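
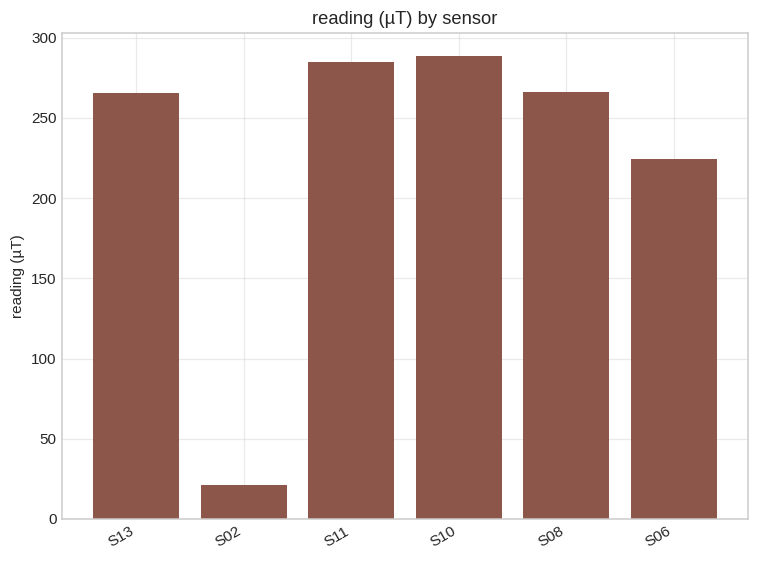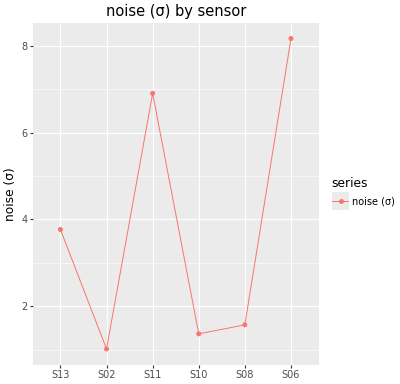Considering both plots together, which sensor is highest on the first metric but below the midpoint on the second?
Chart 2 median noise (σ) ≈ 3; below-median sensors: S02, S10, S08. Among those, S10 has the highest reading (µT) (≈ 300).

S10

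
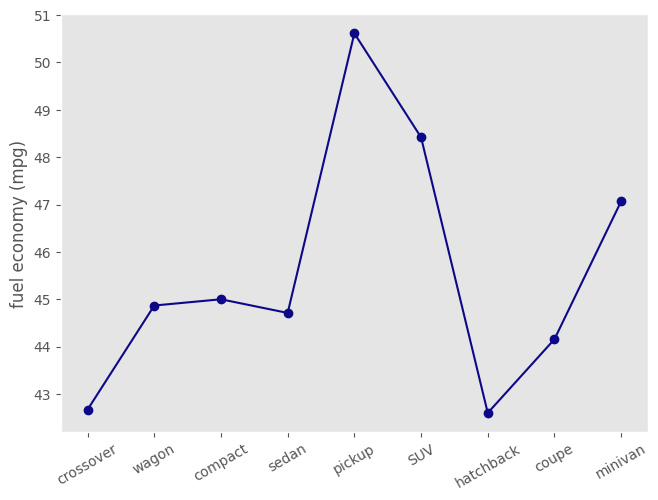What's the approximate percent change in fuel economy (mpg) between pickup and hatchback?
pickup ≈ 51, hatchback ≈ 43; (43 − 51) / 51 ≈ -15.7%.

≈ -15.7%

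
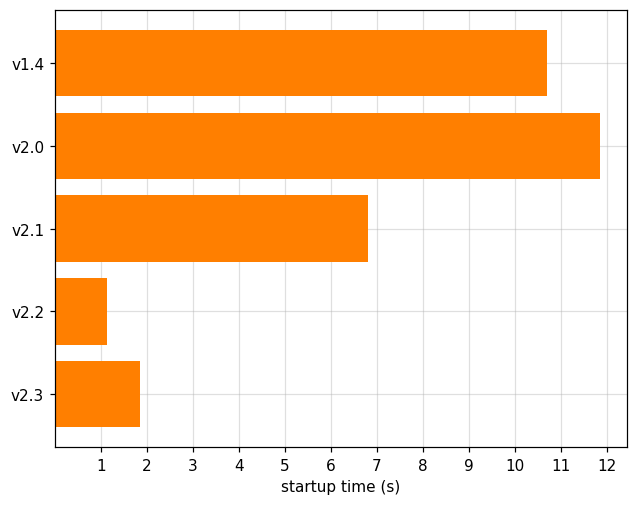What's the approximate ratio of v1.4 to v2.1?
≈ 1.57×

v1.4 ≈ 11, v2.1 ≈ 7; 11/7 ≈ 1.57.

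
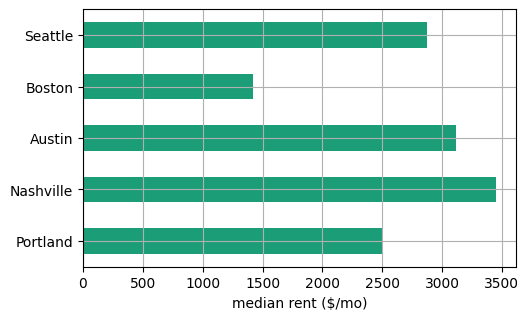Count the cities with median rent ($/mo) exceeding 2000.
Above 2000: Portland, Nashville, Austin, Seattle.

4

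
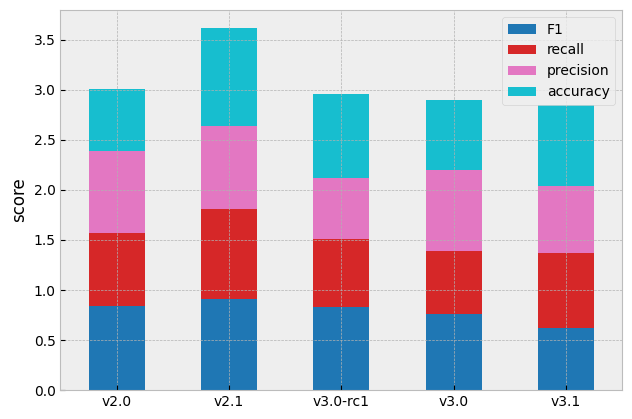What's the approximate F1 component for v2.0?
F1 top ≈ 1.0, bottom ≈ 0.0; segment ≈ 1.0.

≈ 1.0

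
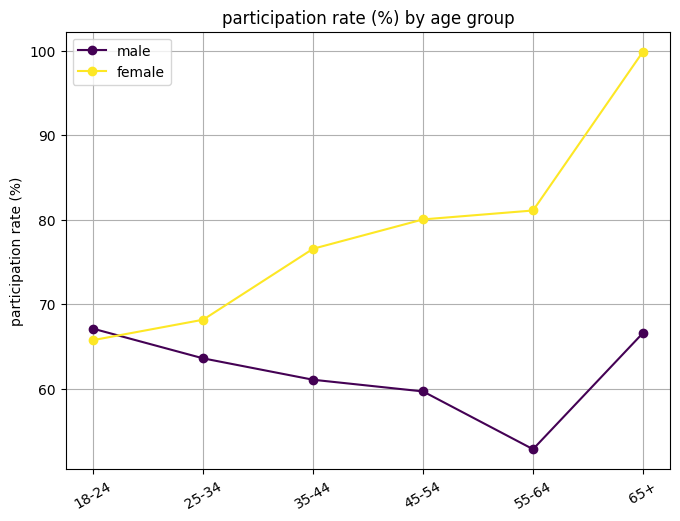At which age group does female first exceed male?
25-34

18-24: female ≈ 65 vs male ≈ 65 (not yet); 25-34: female ≈ 70 vs male ≈ 65 (first crossover).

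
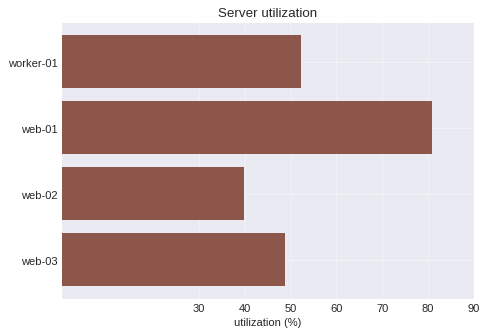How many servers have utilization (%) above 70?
1

Above 70: web-01.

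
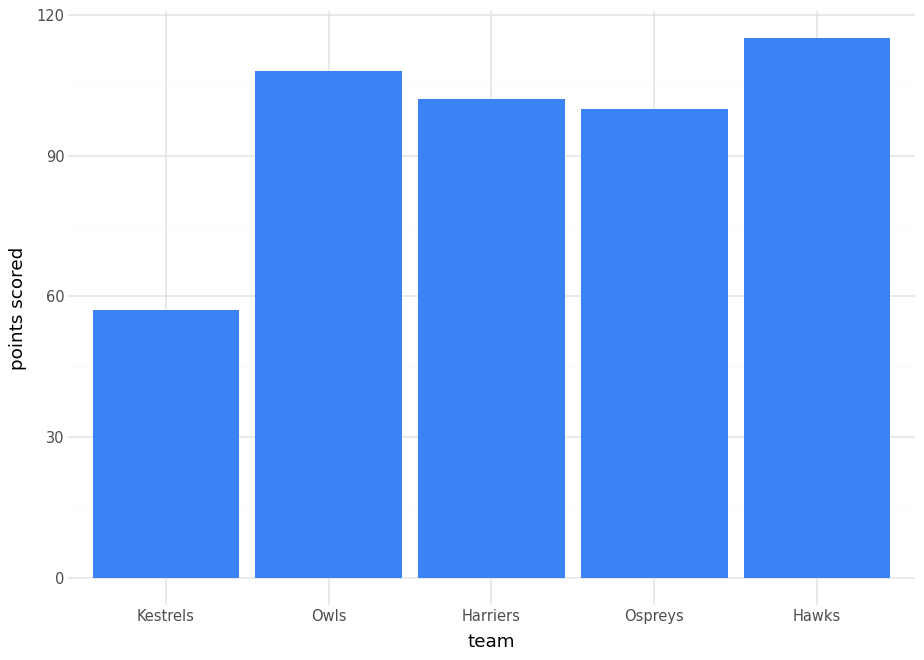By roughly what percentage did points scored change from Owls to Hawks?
Owls ≈ 110, Hawks ≈ 120; (120 − 110) / 110 ≈ +9.1%.

≈ +9.1%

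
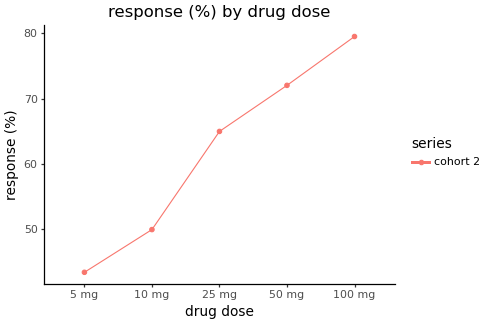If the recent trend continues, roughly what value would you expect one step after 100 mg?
≈ 87.5

Last three: 65, 70, 80 → slope ≈ 7.5/step → next ≈ 87.5.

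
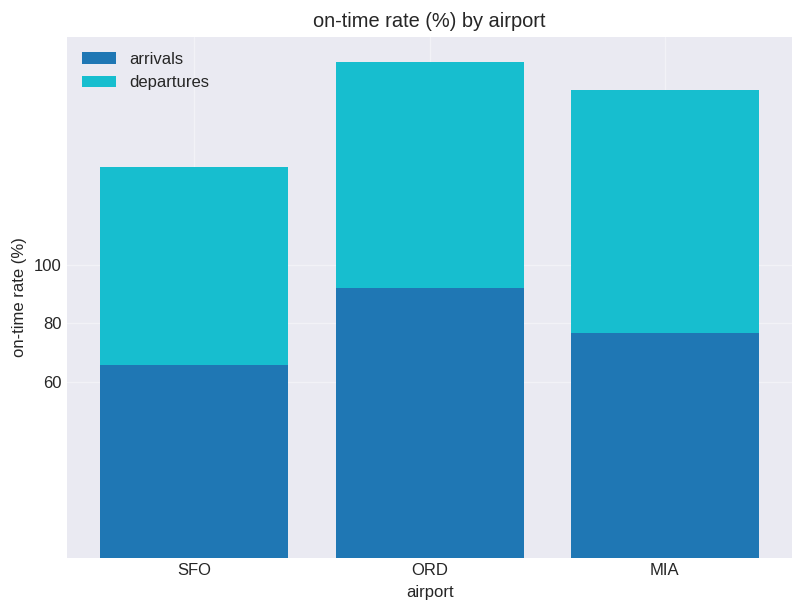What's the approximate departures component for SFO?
≈ 80

departures top ≈ 140, bottom ≈ 60; segment ≈ 80.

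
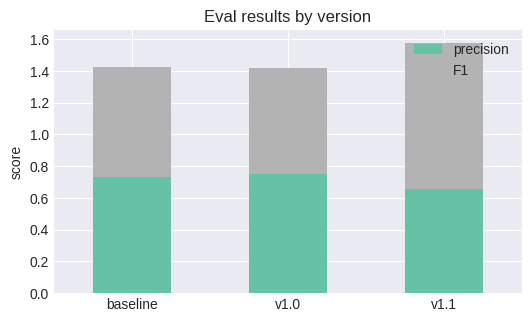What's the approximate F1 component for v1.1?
≈ 1.0

F1 top ≈ 1.6, bottom ≈ 0.6; segment ≈ 1.0.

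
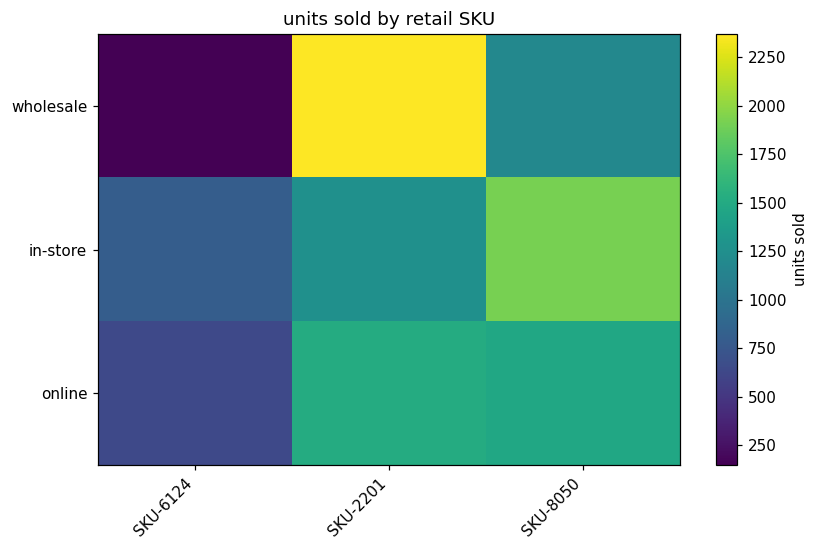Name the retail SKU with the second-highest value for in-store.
SKU-2201

Top 3 for in-store: SKU-8050 ≈ 2000, SKU-2201 ≈ 1200, SKU-6124 ≈ 800.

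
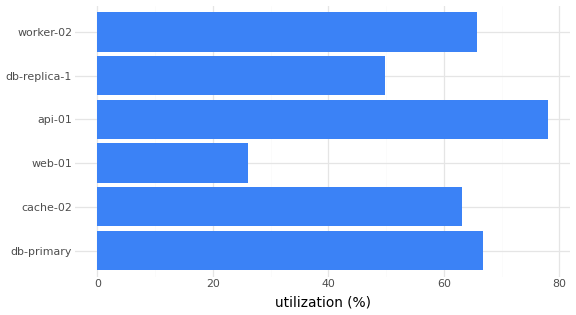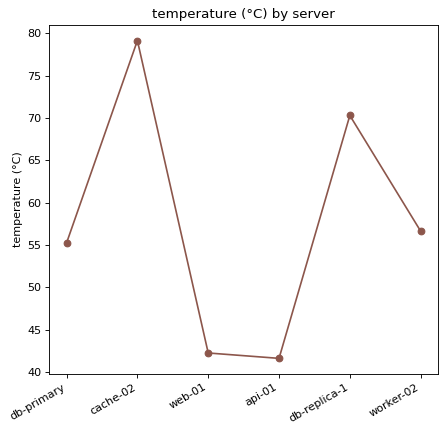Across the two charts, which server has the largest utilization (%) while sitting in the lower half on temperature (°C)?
api-01

Chart 2 median temperature (°C) ≈ 60; below-median servers: db-primary, web-01, api-01. Among those, api-01 has the highest utilization (%) (≈ 80).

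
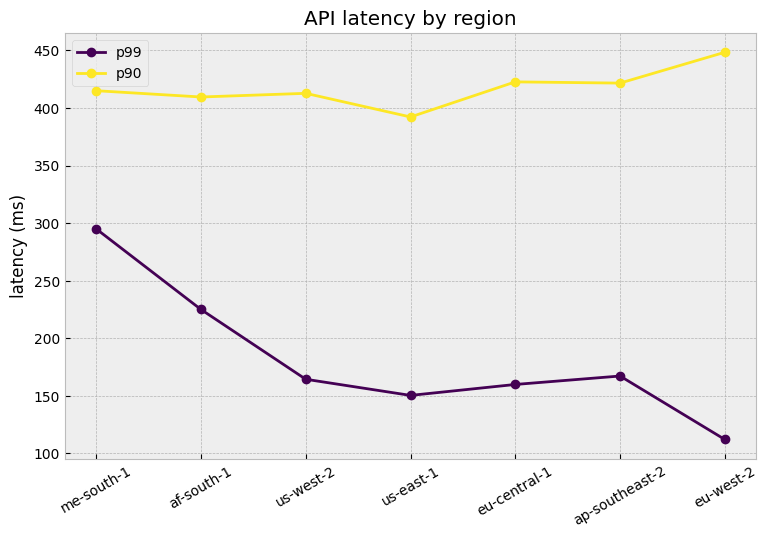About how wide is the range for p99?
≈ 200

Max me-south-1 ≈ 300, min eu-west-2 ≈ 100; range ≈ 200.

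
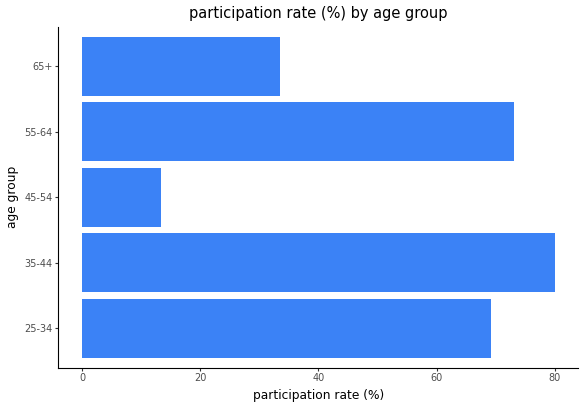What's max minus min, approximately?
Max 35-44 ≈ 80, min 45-54 ≈ 10; range ≈ 70.

≈ 70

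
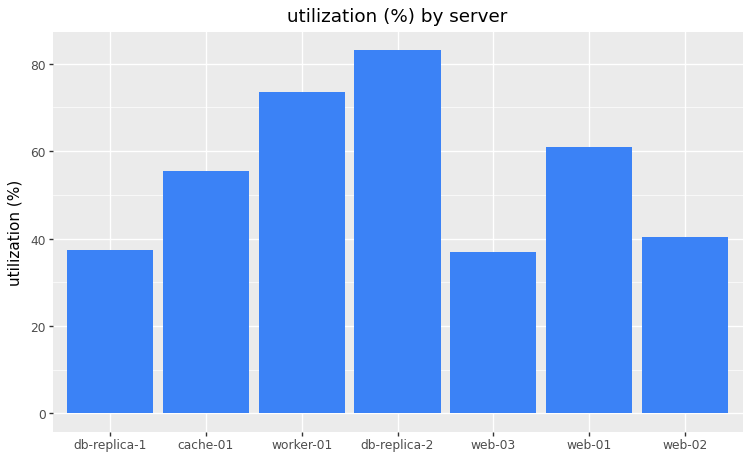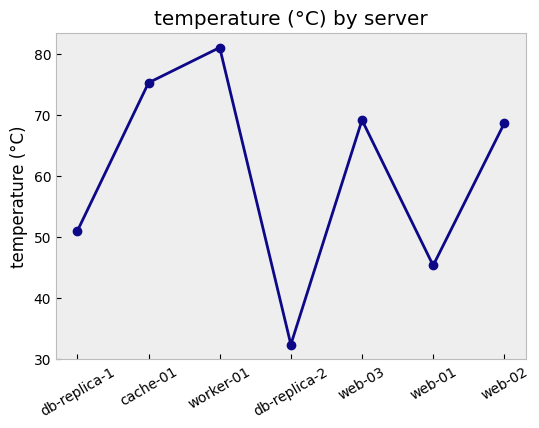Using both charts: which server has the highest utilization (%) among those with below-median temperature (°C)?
Chart 2 median temperature (°C) ≈ 70; below-median servers: db-replica-1, db-replica-2, web-01. Among those, db-replica-2 has the highest utilization (%) (≈ 80).

db-replica-2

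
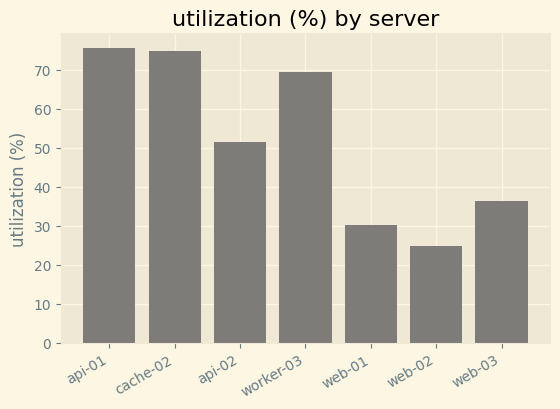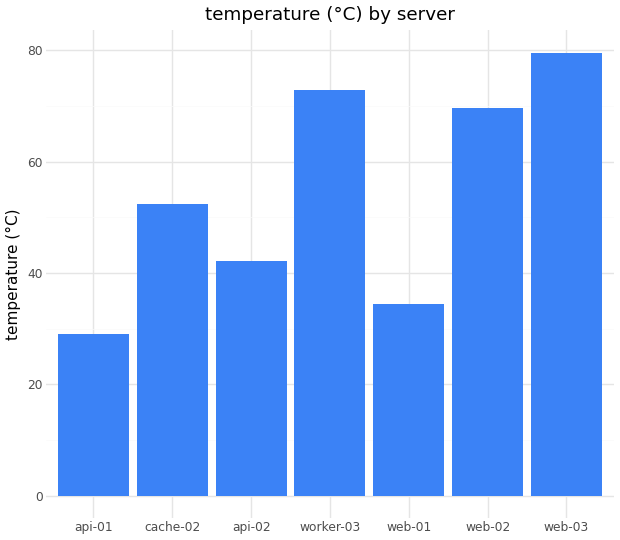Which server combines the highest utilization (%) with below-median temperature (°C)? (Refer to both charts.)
Chart 2 median temperature (°C) ≈ 50; below-median servers: api-01, api-02, web-01. Among those, api-01 has the highest utilization (%) (≈ 80).

api-01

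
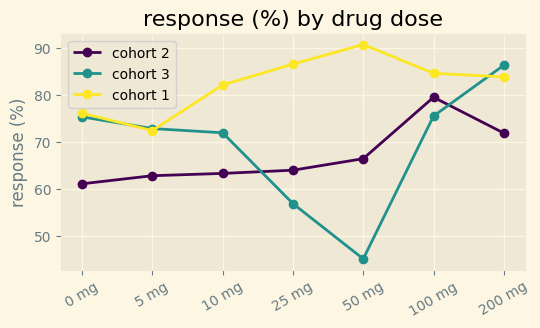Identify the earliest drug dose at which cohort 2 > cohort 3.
25 mg

10 mg: cohort 2 ≈ 65 vs cohort 3 ≈ 70 (not yet); 25 mg: cohort 2 ≈ 65 vs cohort 3 ≈ 55 (first crossover).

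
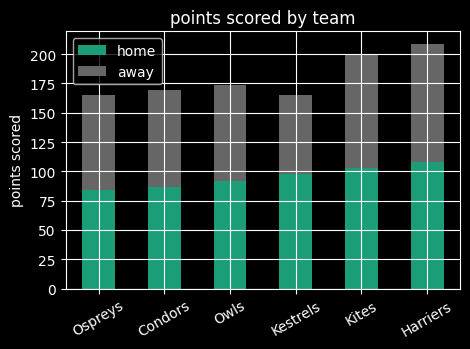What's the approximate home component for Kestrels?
home top ≈ 100, bottom ≈ 0; segment ≈ 100.

≈ 100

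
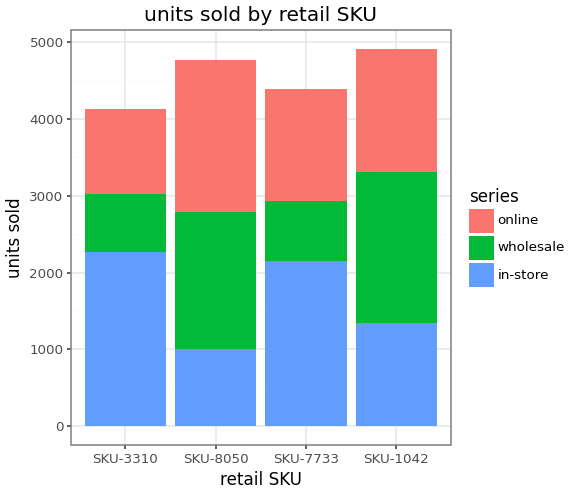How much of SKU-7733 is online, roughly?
online top ≈ 4500, bottom ≈ 3000; segment ≈ 1500.

≈ 1500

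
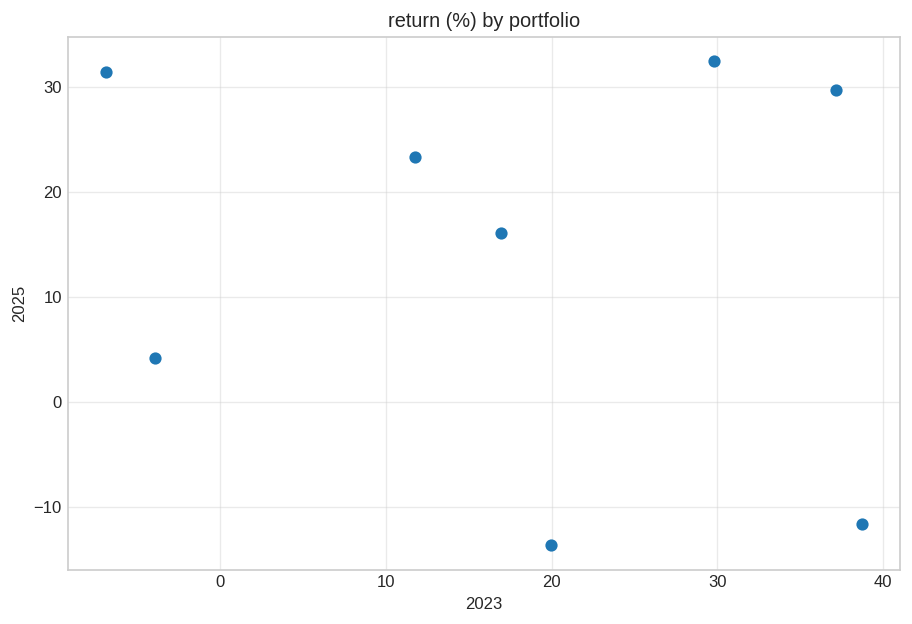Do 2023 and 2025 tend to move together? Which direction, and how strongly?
no clear correlation

Points are roughly uncorrelated; weak (|r| ≈ 0.2).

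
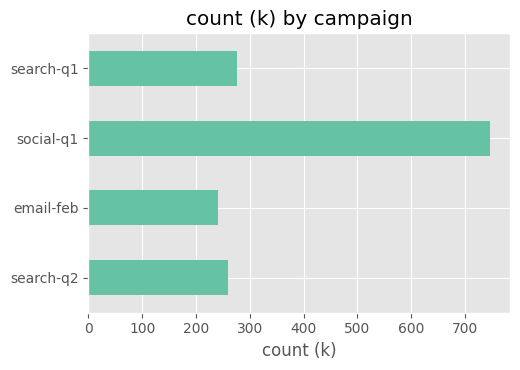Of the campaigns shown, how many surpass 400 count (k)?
Above 400: social-q1.

1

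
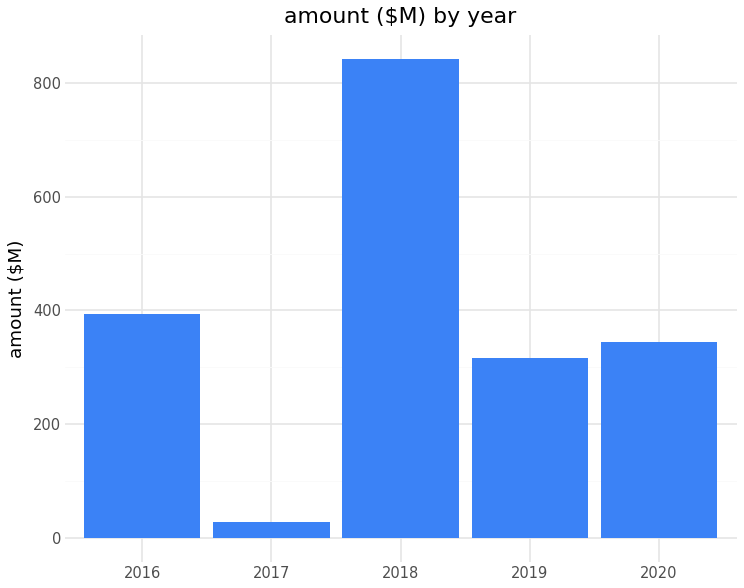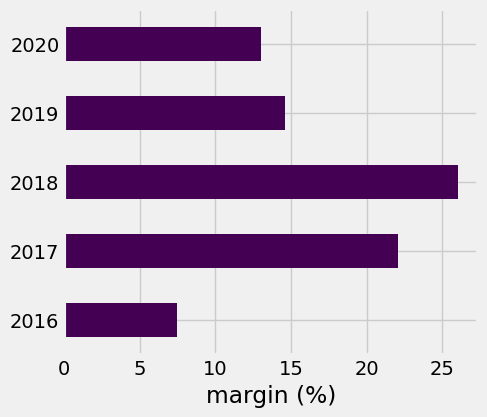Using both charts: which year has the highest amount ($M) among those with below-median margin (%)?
Chart 2 median margin (%) ≈ 15; below-median years: 2016, 2020. Among those, 2016 has the highest amount ($M) (≈ 400).

2016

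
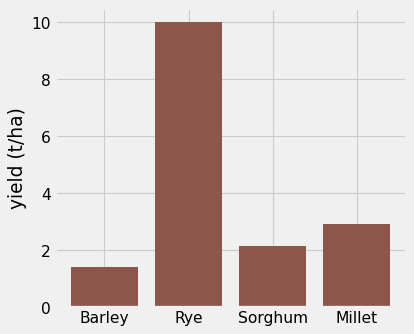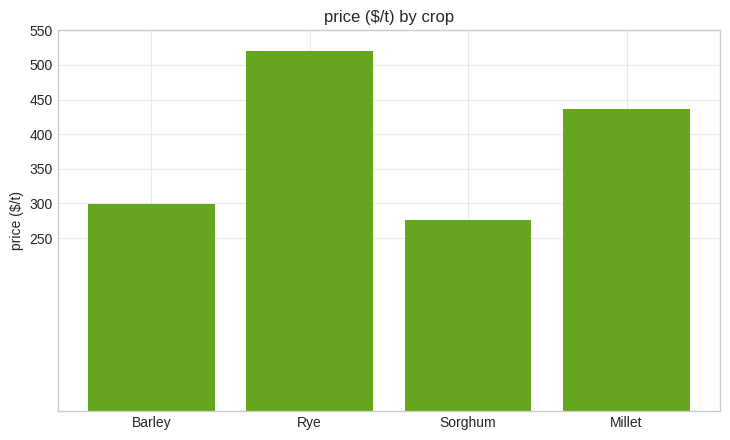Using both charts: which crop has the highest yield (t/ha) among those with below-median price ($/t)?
Sorghum

Chart 2 median price ($/t) ≈ 350; below-median crops: Barley, Sorghum. Among those, Sorghum has the highest yield (t/ha) (≈ 2).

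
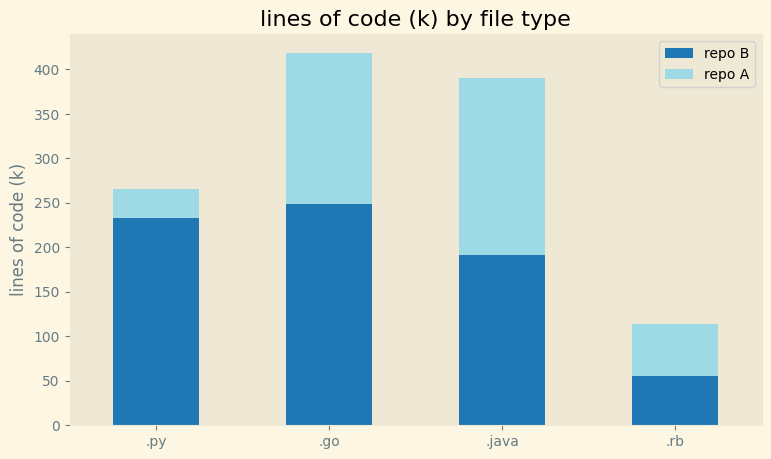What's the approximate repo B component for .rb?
≈ 50

repo B top ≈ 50, bottom ≈ 0; segment ≈ 50.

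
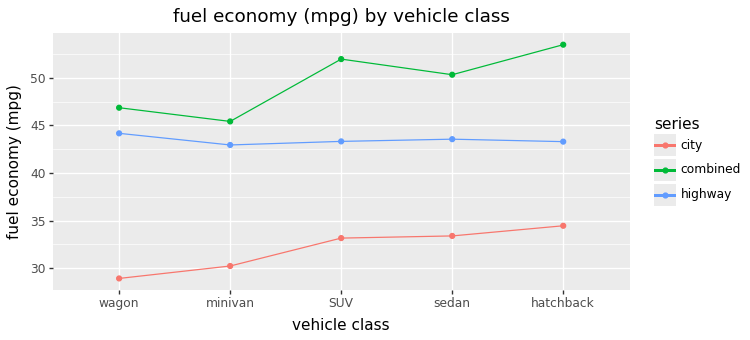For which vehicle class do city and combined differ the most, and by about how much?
hatchback: city ≈ 35, combined ≈ 55 → gap ≈ 20. Next-largest (SUV) is only ≈ 15.

hatchback, ≈ 20 mpg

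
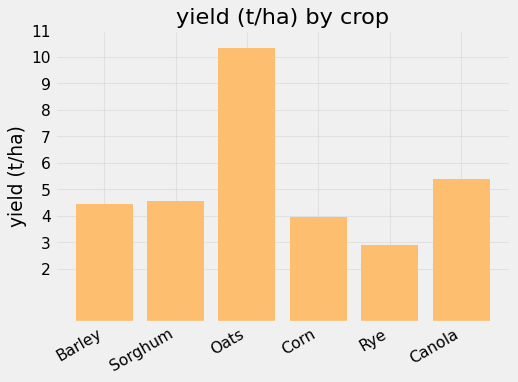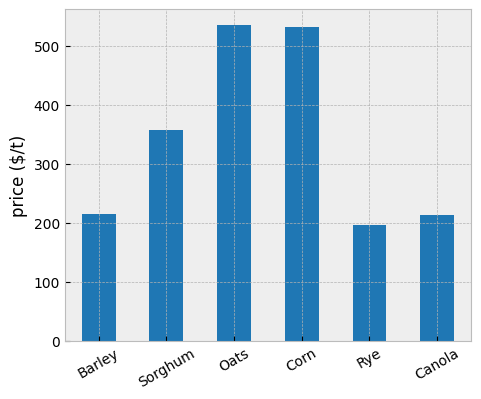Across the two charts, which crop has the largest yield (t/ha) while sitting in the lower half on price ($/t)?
Chart 2 median price ($/t) ≈ 300; below-median crops: Barley, Rye, Canola. Among those, Canola has the highest yield (t/ha) (≈ 5).

Canola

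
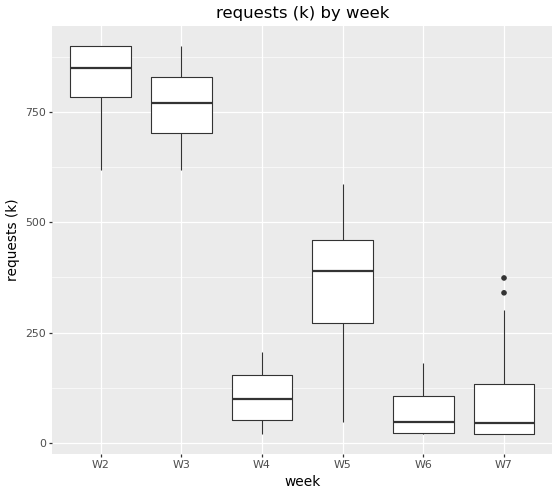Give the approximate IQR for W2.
Q3 ≈ 900, Q1 ≈ 800; IQR ≈ 100.

≈ 100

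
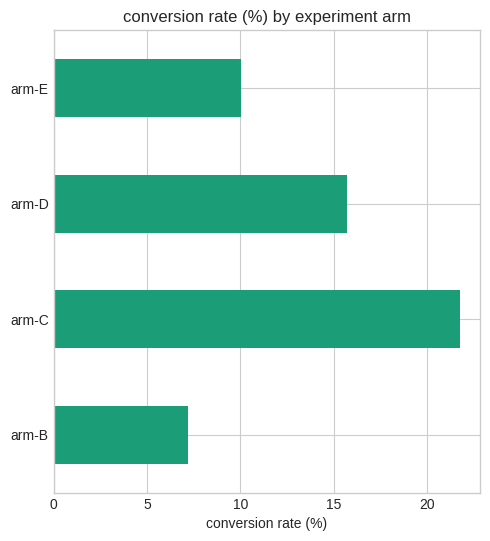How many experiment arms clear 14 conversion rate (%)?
Above 14: arm-C, arm-D.

2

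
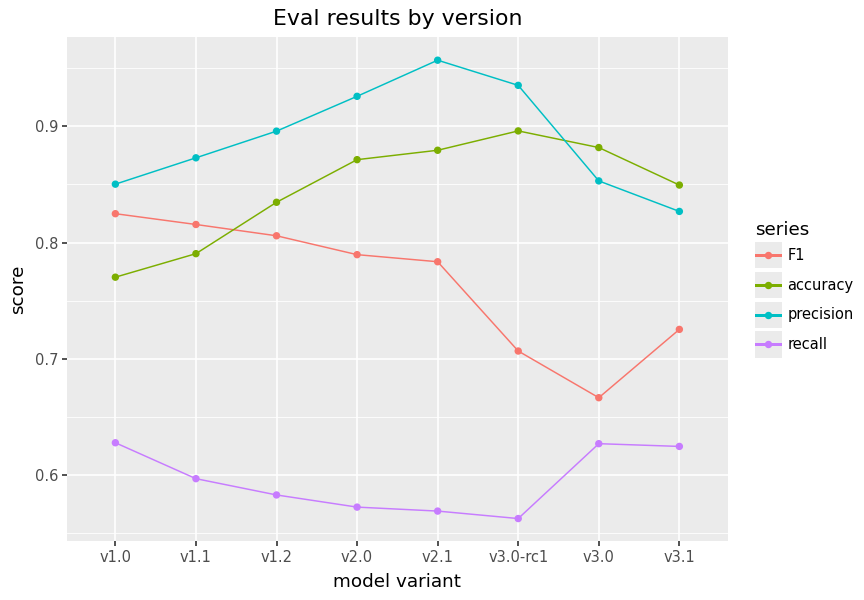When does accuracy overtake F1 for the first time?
v1.2

v1.1: accuracy ≈ 0.80 vs F1 ≈ 0.80 (not yet); v1.2: accuracy ≈ 0.85 vs F1 ≈ 0.80 (first crossover).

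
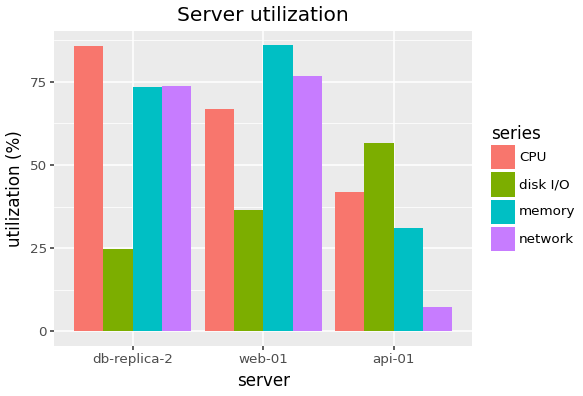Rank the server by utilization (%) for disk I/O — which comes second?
web-01

Top 3 for disk I/O: api-01 ≈ 60, web-01 ≈ 40, db-replica-2 ≈ 20.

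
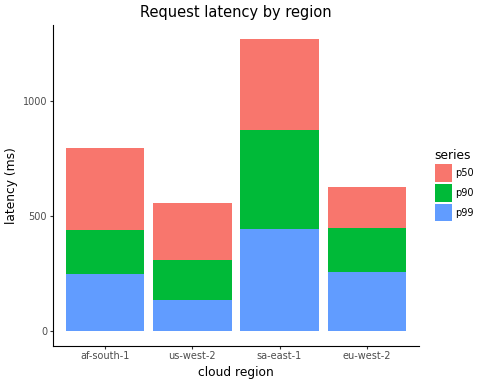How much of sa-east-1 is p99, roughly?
≈ 400

p99 top ≈ 400, bottom ≈ 0; segment ≈ 400.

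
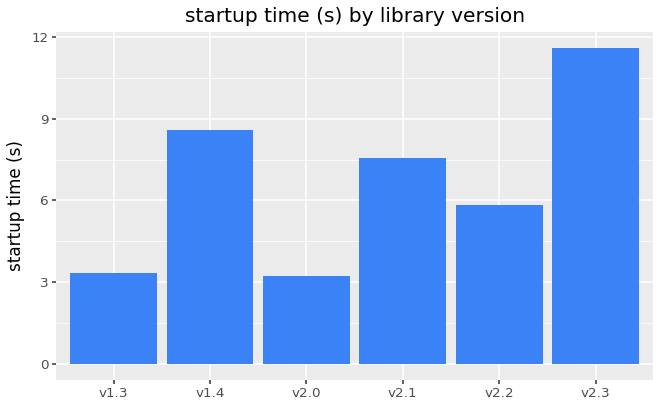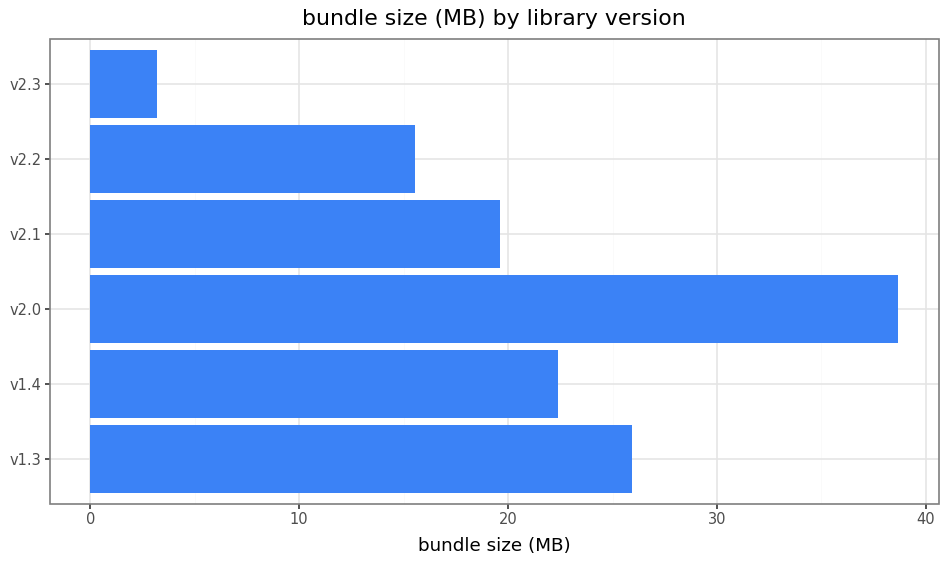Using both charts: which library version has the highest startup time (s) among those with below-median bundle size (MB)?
Chart 2 median bundle size (MB) ≈ 20; below-median library versions: v2.1, v2.2, v2.3. Among those, v2.3 has the highest startup time (s) (≈ 12).

v2.3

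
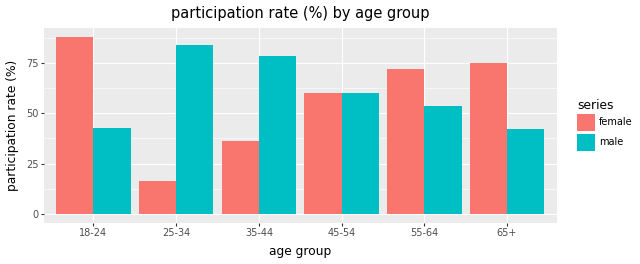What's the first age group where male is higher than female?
18-24: male ≈ 40 vs female ≈ 90 (not yet); 25-34: male ≈ 80 vs female ≈ 20 (first crossover).

25-34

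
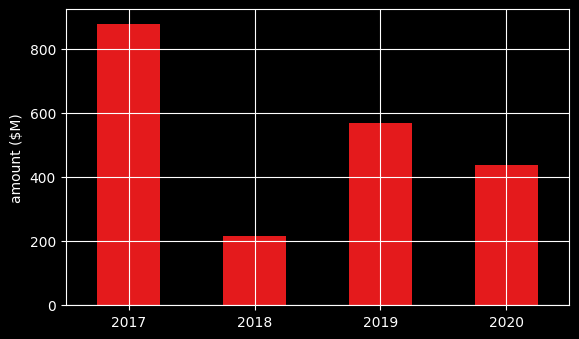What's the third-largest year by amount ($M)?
2020

Top 4: 2017 ≈ 900, 2019 ≈ 600, 2020 ≈ 400, 2018 ≈ 200.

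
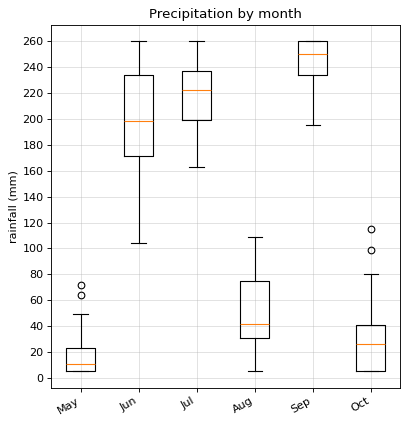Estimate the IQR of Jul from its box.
Q3 ≈ 240, Q1 ≈ 200; IQR ≈ 40.

≈ 40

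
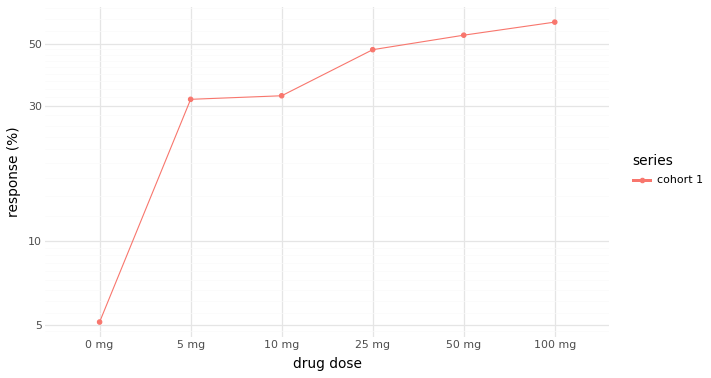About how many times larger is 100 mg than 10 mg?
100 mg ≈ 60, 10 mg ≈ 35; 60/35 ≈ 1.71.

≈ 1.71×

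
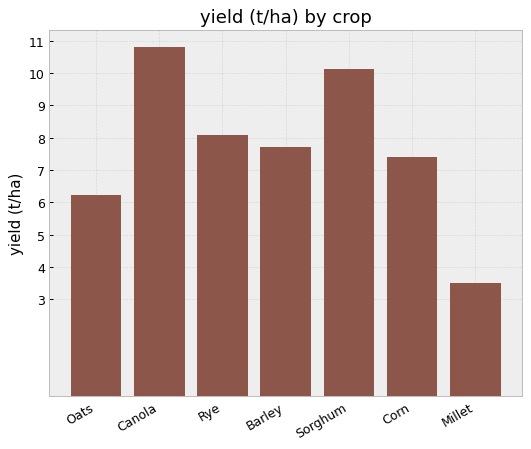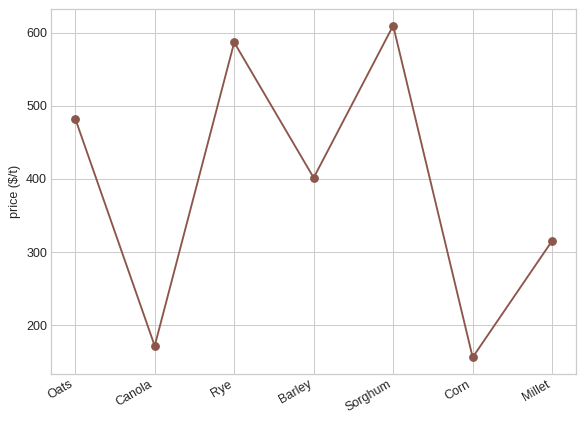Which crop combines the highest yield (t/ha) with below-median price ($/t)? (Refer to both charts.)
Canola

Chart 2 median price ($/t) ≈ 400; below-median crops: Canola, Corn, Millet. Among those, Canola has the highest yield (t/ha) (≈ 11).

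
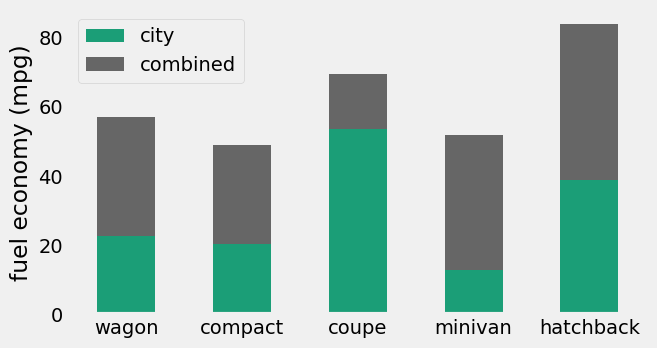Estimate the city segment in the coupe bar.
city top ≈ 50, bottom ≈ 0; segment ≈ 50.

≈ 50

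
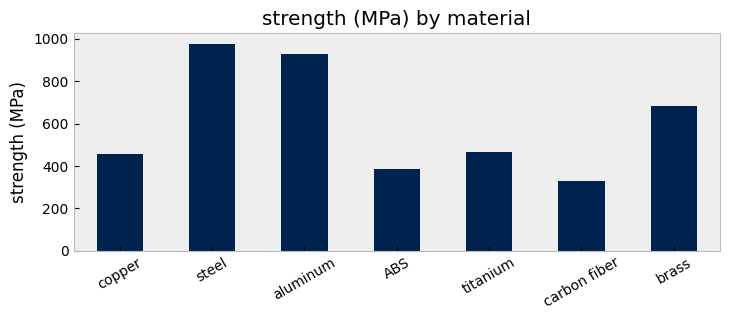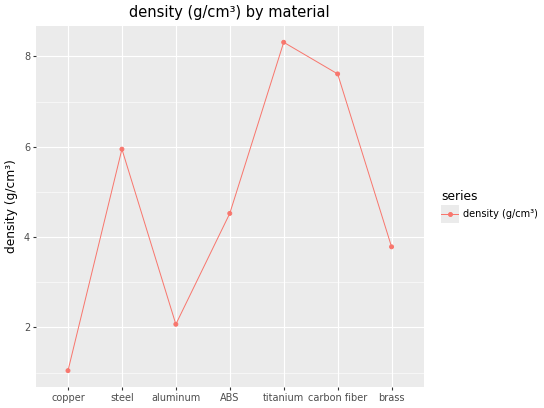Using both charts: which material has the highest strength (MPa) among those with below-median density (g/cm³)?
Chart 2 median density (g/cm³) ≈ 5; below-median materials: copper, aluminum, brass. Among those, aluminum has the highest strength (MPa) (≈ 900).

aluminum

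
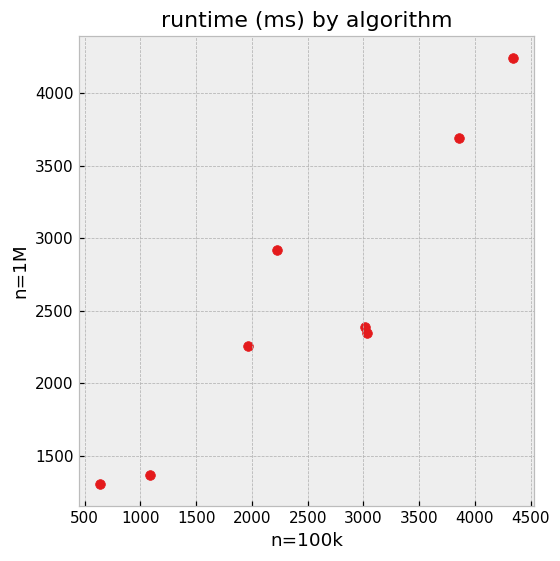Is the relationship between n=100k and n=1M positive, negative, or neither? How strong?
Points are positively correlated; strong (|r| ≈ 0.9).

positive, strong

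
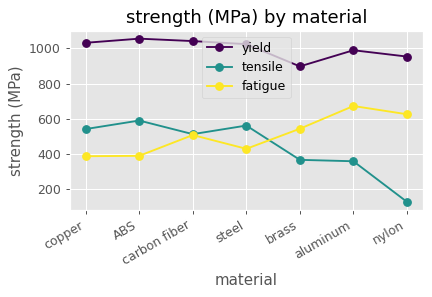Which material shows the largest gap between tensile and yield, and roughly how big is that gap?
nylon: tensile ≈ 100, yield ≈ 1000 → gap ≈ 900. Next-largest (aluminum) is only ≈ 600.

nylon, ≈ 900 MPa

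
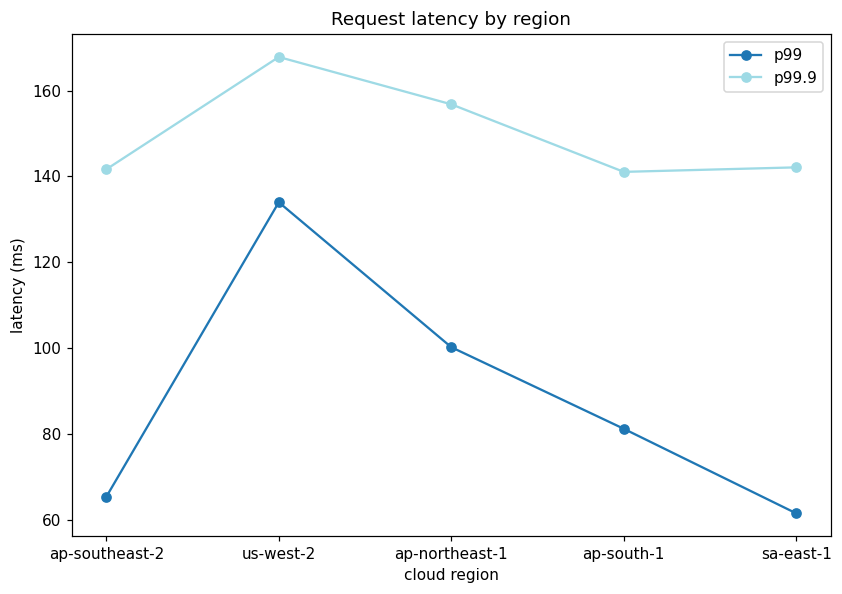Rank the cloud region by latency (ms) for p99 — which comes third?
ap-south-1

Top 4 for p99: us-west-2 ≈ 130, ap-northeast-1 ≈ 100, ap-south-1 ≈ 80, ap-southeast-2 ≈ 70.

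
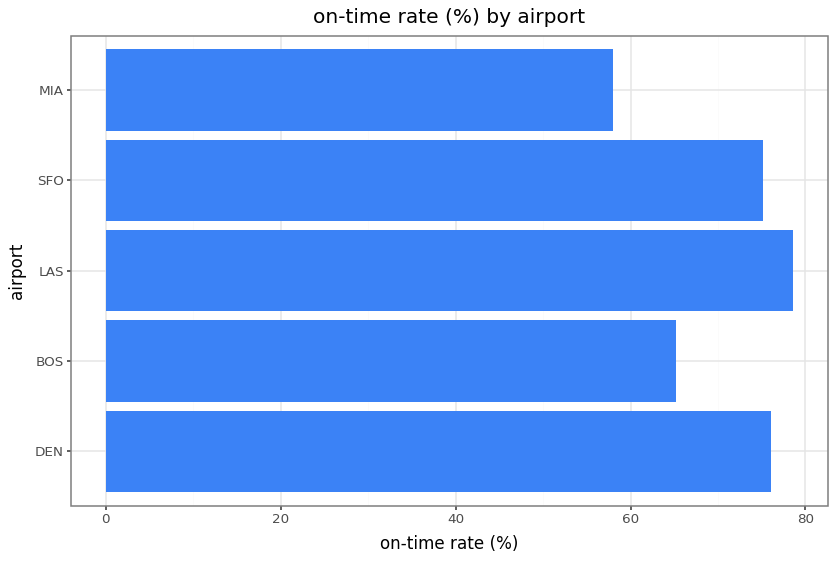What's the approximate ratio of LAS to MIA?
LAS ≈ 80, MIA ≈ 60; 80/60 ≈ 1.33.

≈ 1.33×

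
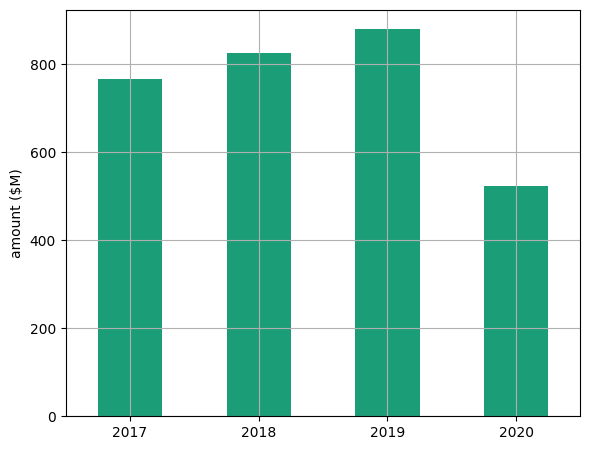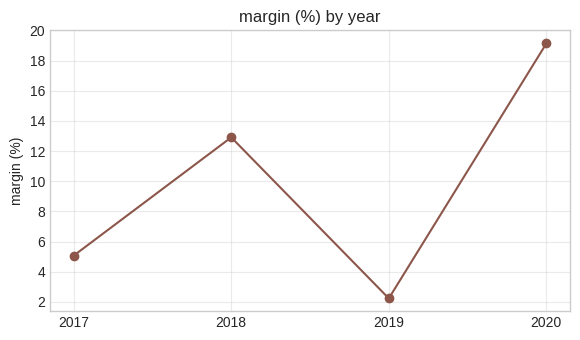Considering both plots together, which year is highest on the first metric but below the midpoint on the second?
Chart 2 median margin (%) ≈ 8; below-median years: 2017, 2019. Among those, 2019 has the highest amount ($M) (≈ 900).

2019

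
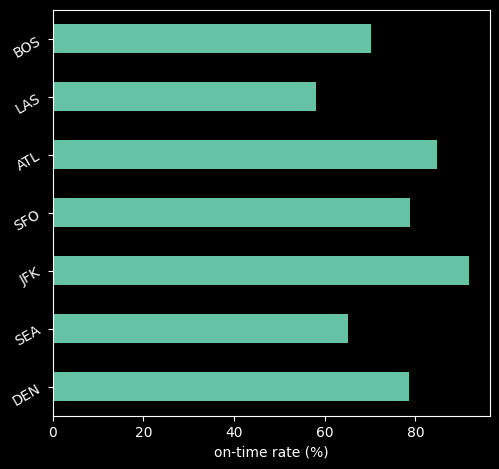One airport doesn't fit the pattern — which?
LAS ≈ 60; the rest sit between ≈ 70 and ≈ 90.

LAS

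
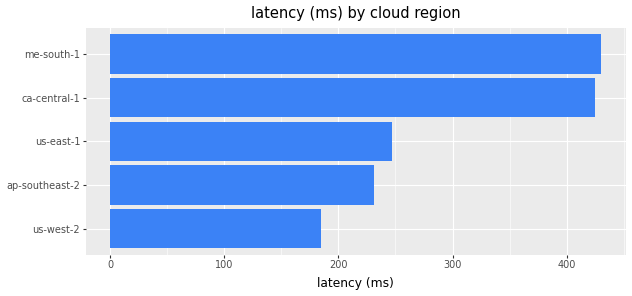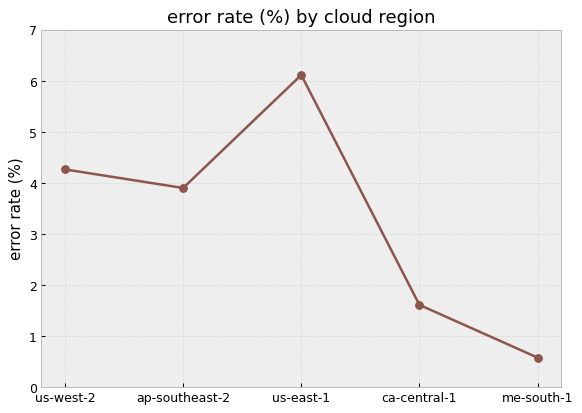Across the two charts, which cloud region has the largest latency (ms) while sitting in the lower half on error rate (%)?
Chart 2 median error rate (%) ≈ 4; below-median cloud regions: ca-central-1, me-south-1. Among those, me-south-1 has the highest latency (ms) (≈ 450).

me-south-1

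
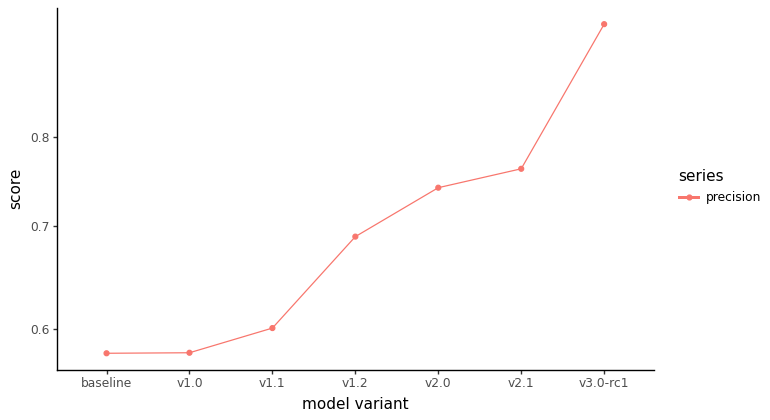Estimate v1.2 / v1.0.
v1.2 ≈ 0.70, v1.0 ≈ 0.60; 0.70/0.60 ≈ 1.17.

≈ 1.17×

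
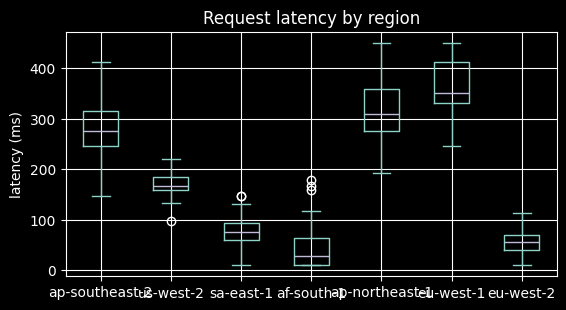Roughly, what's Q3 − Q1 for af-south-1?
Q3 ≈ 50, Q1 ≈ 0; IQR ≈ 50.

≈ 50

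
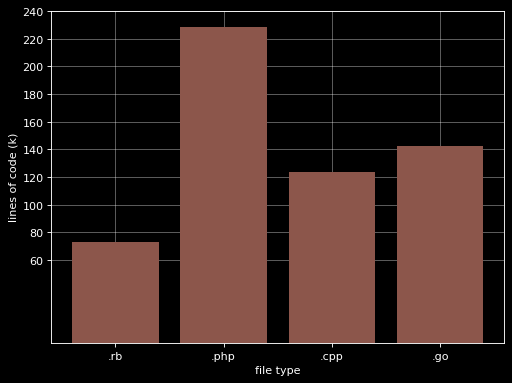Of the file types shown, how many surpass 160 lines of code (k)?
1

Above 160: .php.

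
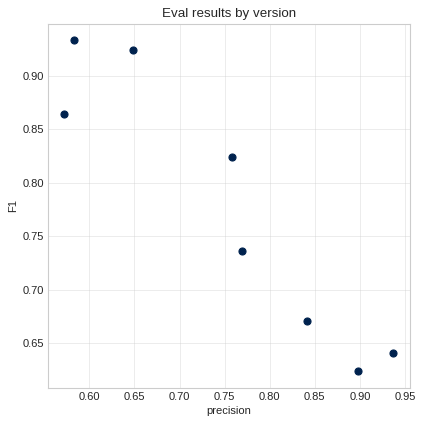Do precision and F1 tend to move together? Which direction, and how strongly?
Points are negatively correlated; strong (|r| ≈ 0.9).

negative, strong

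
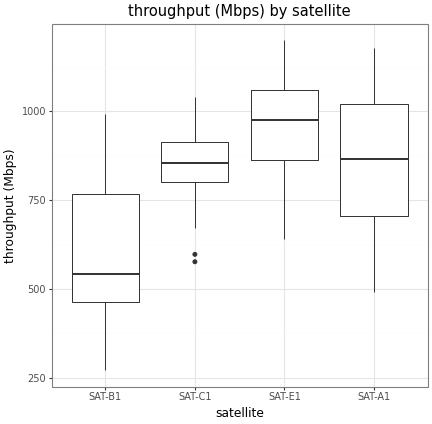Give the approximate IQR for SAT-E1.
≈ 200

Q3 ≈ 1050, Q1 ≈ 850; IQR ≈ 200.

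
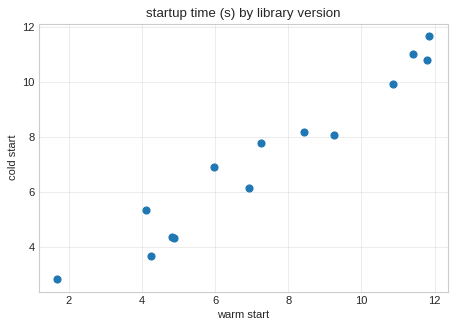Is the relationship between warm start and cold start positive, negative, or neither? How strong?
positive, strong

Points are positively correlated; strong (|r| ≈ 1.0).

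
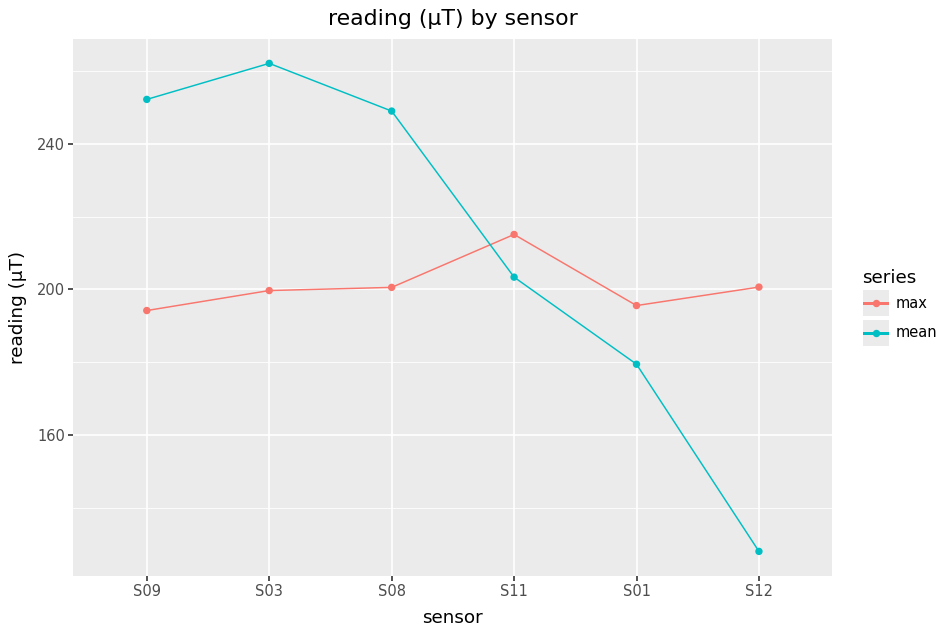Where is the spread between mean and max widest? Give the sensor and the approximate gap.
S12: mean ≈ 120, max ≈ 200 → gap ≈ 80. Next-largest (S03) is only ≈ 60.

S12, ≈ 80 µT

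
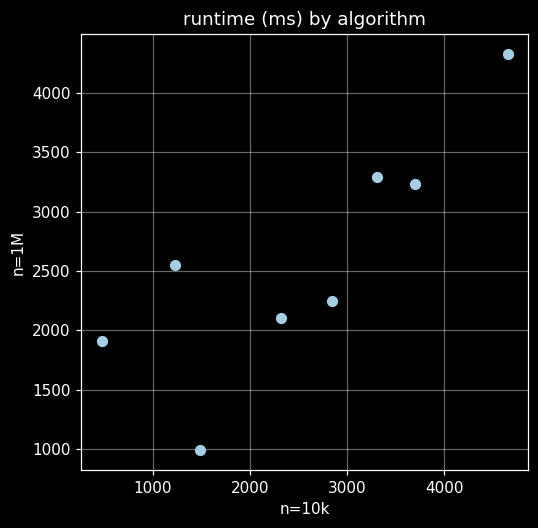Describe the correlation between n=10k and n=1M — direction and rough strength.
positive, strong

Points are positively correlated; strong (|r| ≈ 0.8).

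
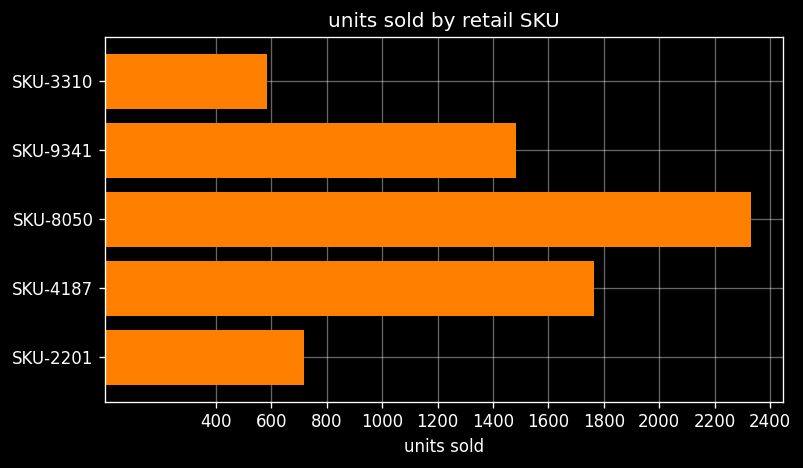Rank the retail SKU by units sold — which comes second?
SKU-4187

Top 3: SKU-8050 ≈ 2400, SKU-4187 ≈ 1800, SKU-9341 ≈ 1400.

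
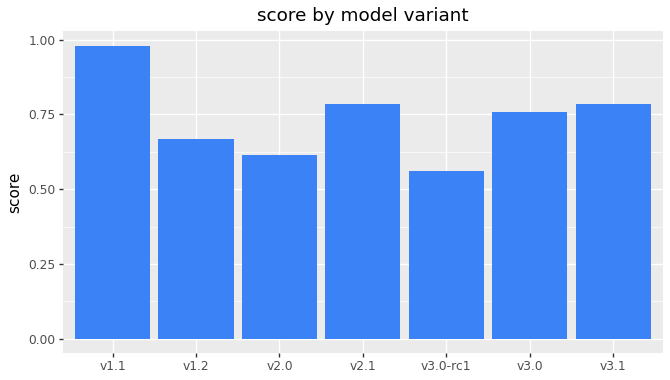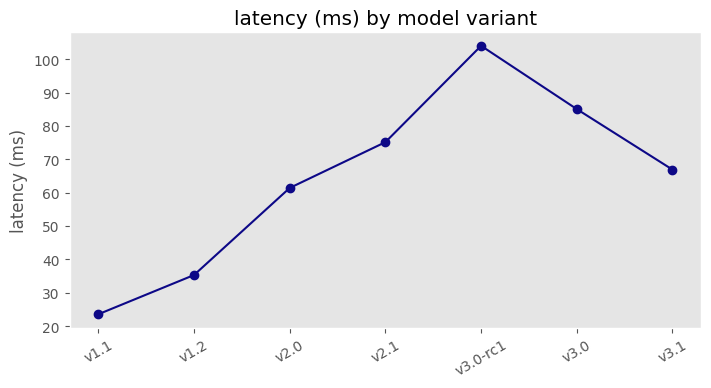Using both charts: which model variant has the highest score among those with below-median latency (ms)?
v1.1

Chart 2 median latency (ms) ≈ 70; below-median model variants: v1.1, v1.2, v2.0. Among those, v1.1 has the highest score (≈ 1).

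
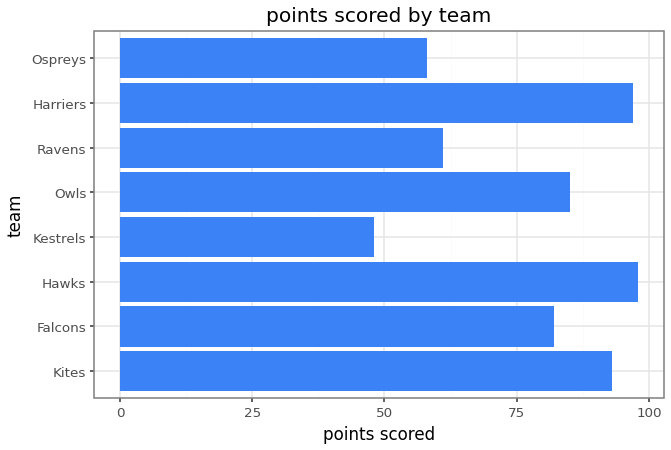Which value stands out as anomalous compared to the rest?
Kestrels ≈ 50; the rest sit between ≈ 60 and ≈ 100.

Kestrels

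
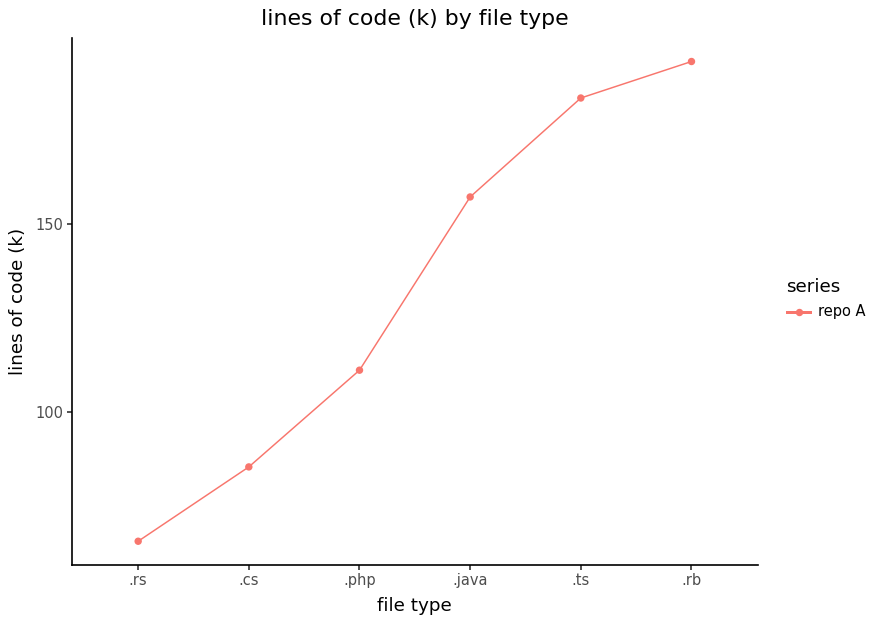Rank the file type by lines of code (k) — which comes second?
.ts

Top 3: .rb ≈ 200, .ts ≈ 180, .java ≈ 160.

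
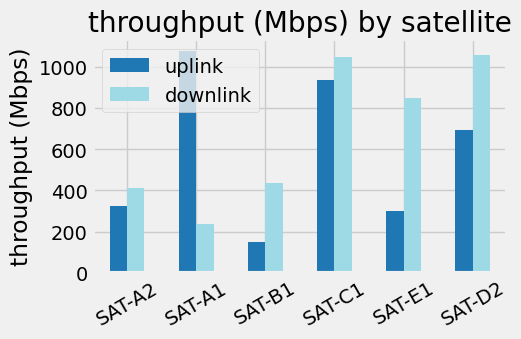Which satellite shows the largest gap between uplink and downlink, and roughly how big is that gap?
SAT-A1, ≈ 900 Mbps

SAT-A1: uplink ≈ 1100, downlink ≈ 200 → gap ≈ 900. Next-largest (SAT-E1) is only ≈ 500.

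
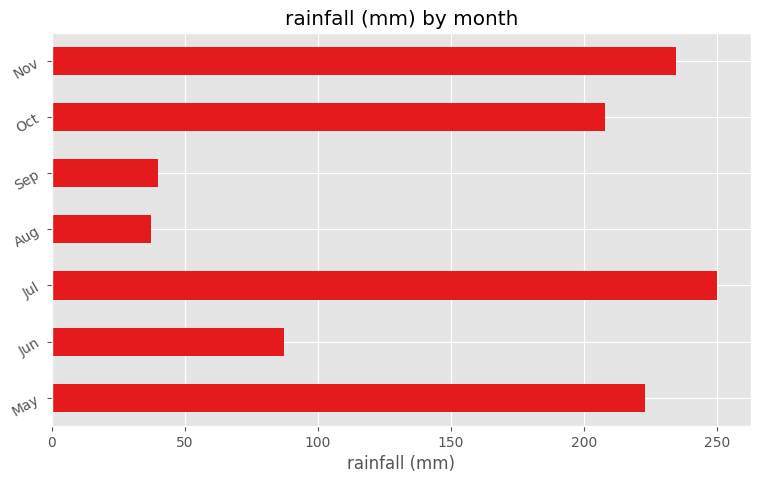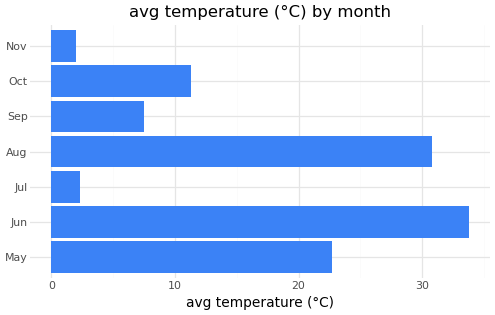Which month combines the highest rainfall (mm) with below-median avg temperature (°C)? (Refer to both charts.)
Jul

Chart 2 median avg temperature (°C) ≈ 10; below-median months: Jul, Sep, Nov. Among those, Jul has the highest rainfall (mm) (≈ 250).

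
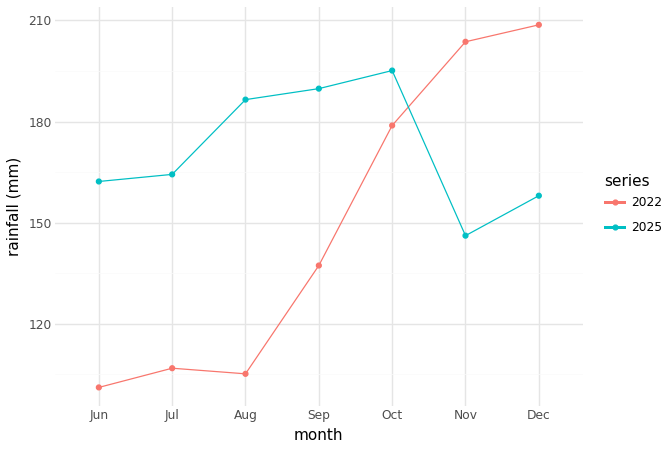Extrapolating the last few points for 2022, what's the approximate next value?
Last three: 180, 200, 210 → slope ≈ 15/step → next ≈ 225.

≈ 225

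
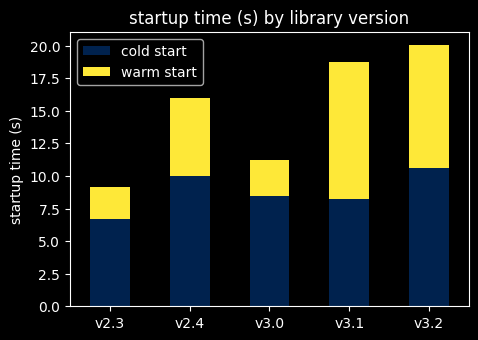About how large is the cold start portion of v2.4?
≈ 10

cold start top ≈ 10, bottom ≈ 0; segment ≈ 10.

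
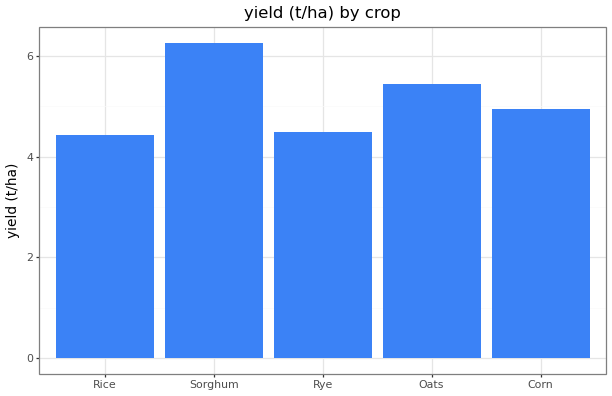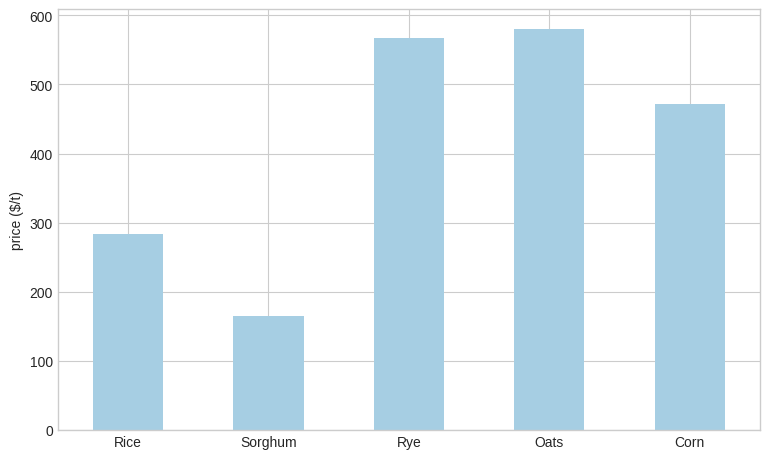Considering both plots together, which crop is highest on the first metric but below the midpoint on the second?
Chart 2 median price ($/t) ≈ 500; below-median crops: Rice, Sorghum. Among those, Sorghum has the highest yield (t/ha) (≈ 6).

Sorghum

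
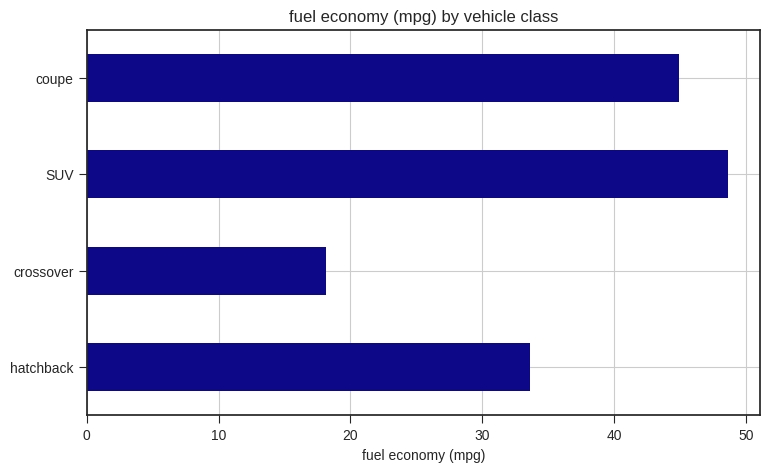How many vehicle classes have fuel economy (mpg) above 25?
Above 25: hatchback, SUV, coupe.

3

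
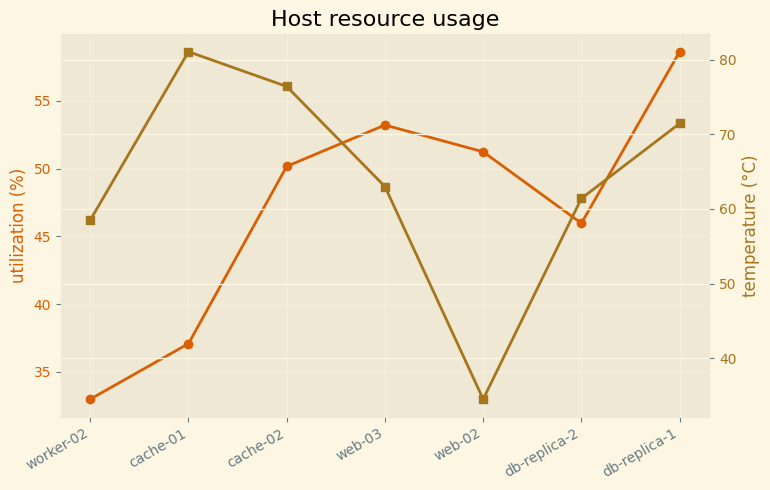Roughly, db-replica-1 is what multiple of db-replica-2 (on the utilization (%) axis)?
db-replica-1 ≈ 60, db-replica-2 ≈ 45; 60/45 ≈ 1.33.

≈ 1.33×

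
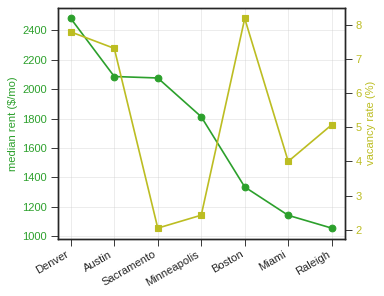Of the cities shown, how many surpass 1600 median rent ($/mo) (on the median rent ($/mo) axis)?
Above 1600: Denver, Austin, Sacramento, Minneapolis.

4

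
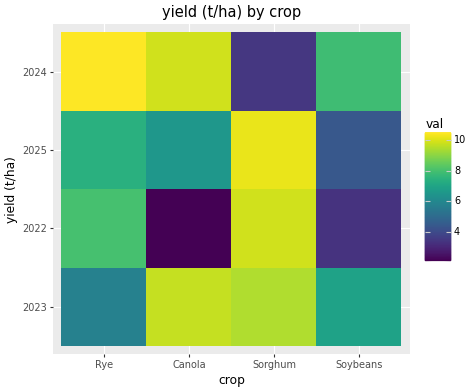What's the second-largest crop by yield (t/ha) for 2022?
Top 3 for 2022: Sorghum ≈ 10, Rye ≈ 8, Soybeans ≈ 3.

Rye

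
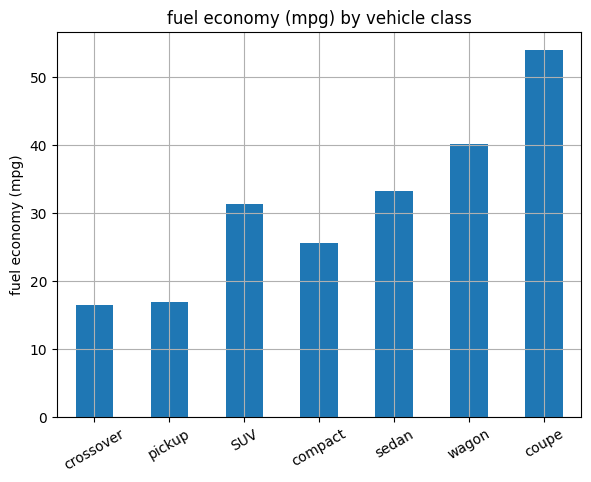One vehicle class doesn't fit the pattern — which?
coupe

coupe ≈ 55; the rest sit between ≈ 15 and ≈ 40.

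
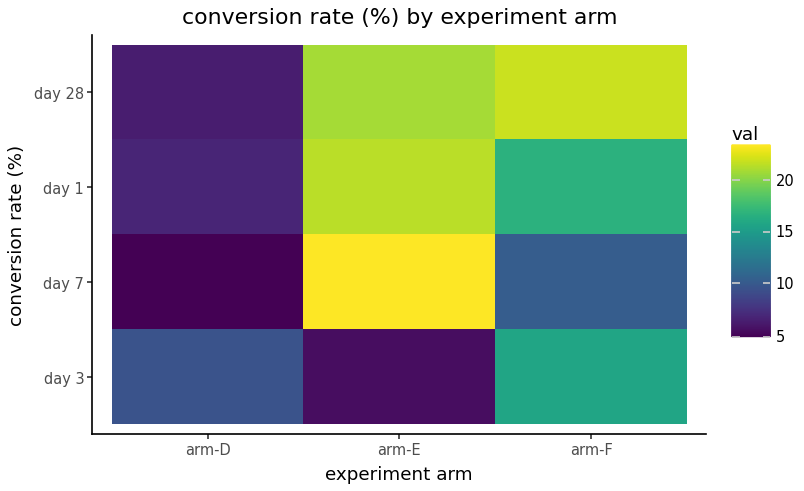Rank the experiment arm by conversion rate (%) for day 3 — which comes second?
arm-D

Top 3 for day 3: arm-F ≈ 16, arm-D ≈ 10, arm-E ≈ 6.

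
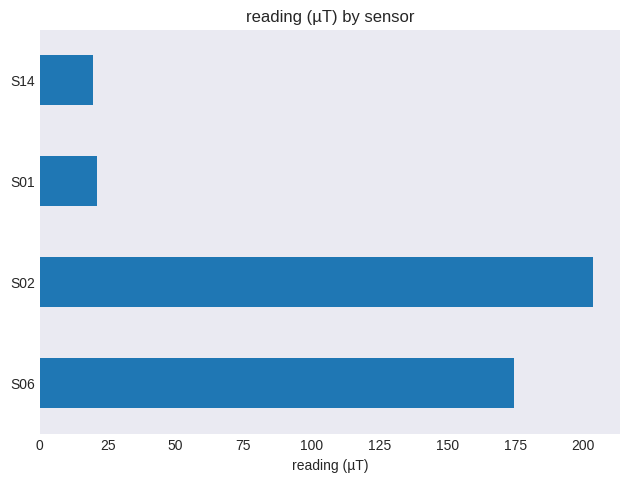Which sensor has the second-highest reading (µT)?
Top 3: S02 ≈ 200, S06 ≈ 180, S01 ≈ 20.

S06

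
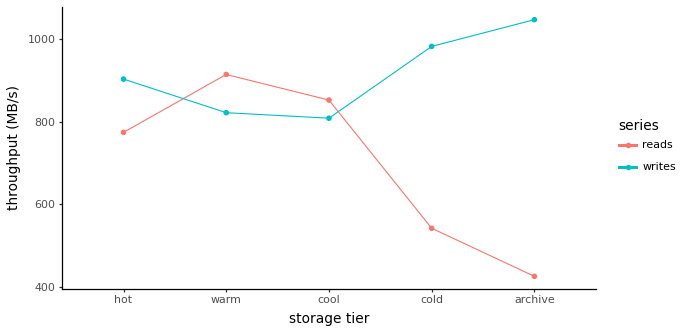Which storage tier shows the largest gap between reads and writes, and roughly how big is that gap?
archive: reads ≈ 400, writes ≈ 1000 → gap ≈ 600. Next-largest (cold) is only ≈ 500.

archive, ≈ 600 MB/s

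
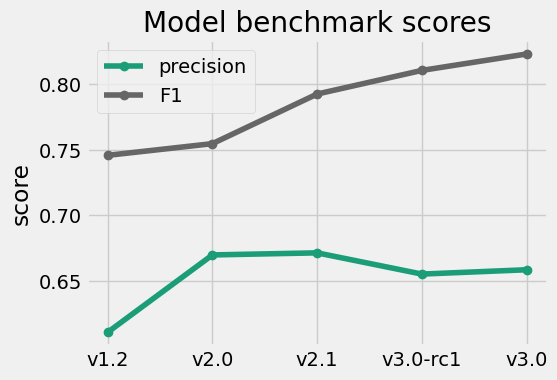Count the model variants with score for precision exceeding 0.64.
4

Above 0.64: v2.0, v2.1, v3.0-rc1, v3.0.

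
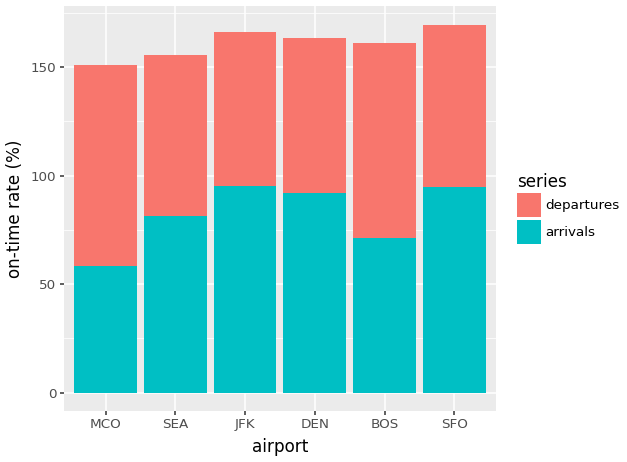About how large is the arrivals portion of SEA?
arrivals top ≈ 80, bottom ≈ 0; segment ≈ 80.

≈ 80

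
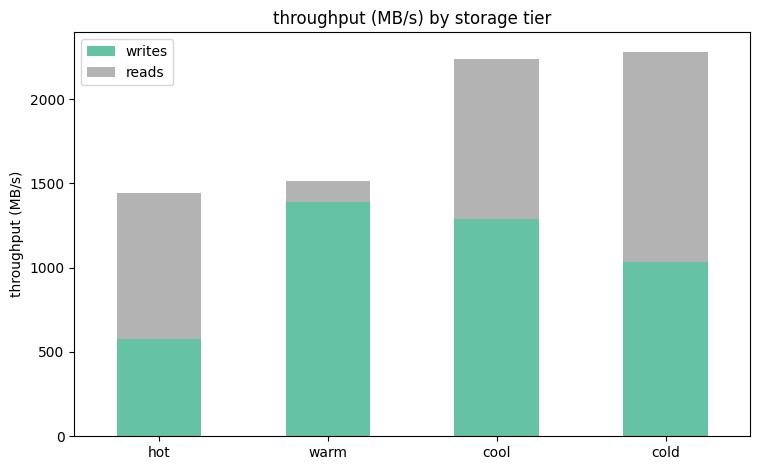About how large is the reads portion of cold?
reads top ≈ 2200, bottom ≈ 1000; segment ≈ 1200.

≈ 1200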